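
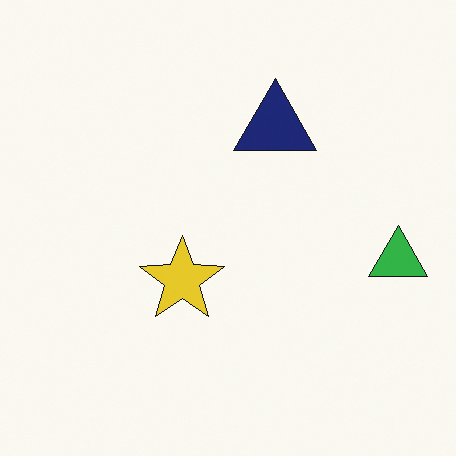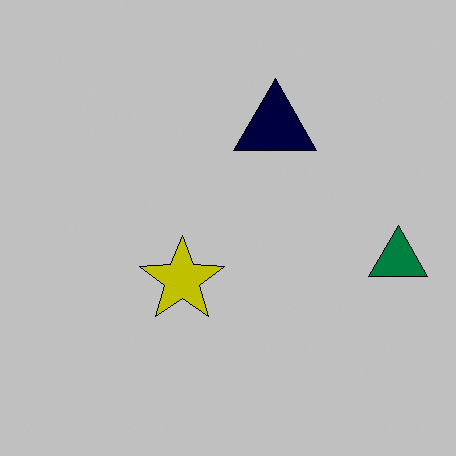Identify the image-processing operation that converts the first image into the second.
The second image is the first aggressively posterized.

Each flat color has snapped to a coarser quantized level — most visibly, the near-white background has dropped to a flat grey.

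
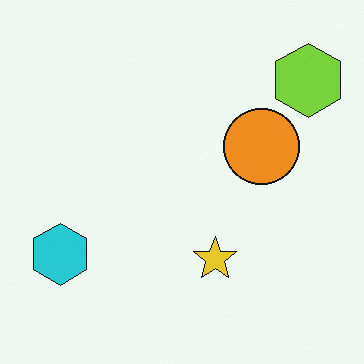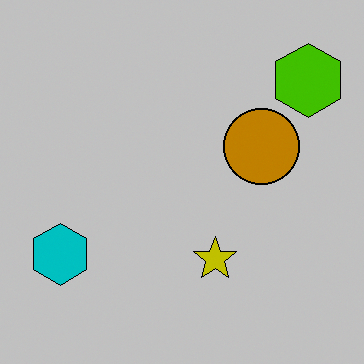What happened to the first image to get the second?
It was aggressively posterized.

Each flat color has snapped to a coarser quantized level — most visibly, the near-white background has dropped to a flat grey.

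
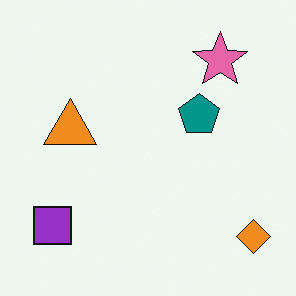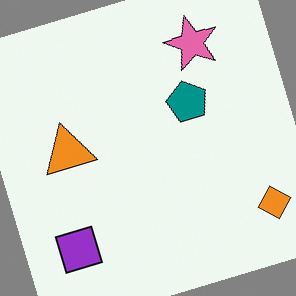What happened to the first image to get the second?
Rotated counter-clockwise by a moderate amount.

Every shape is tilted by the same angle and the image corners show triangular fill wedges — a whole-image rotation by a non-right angle.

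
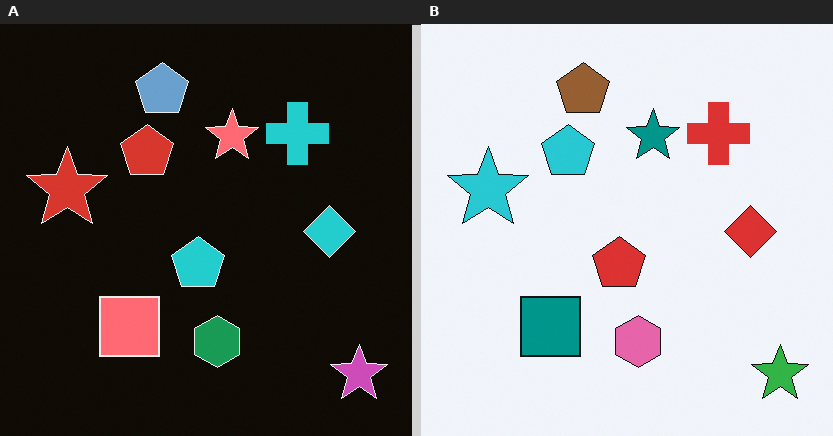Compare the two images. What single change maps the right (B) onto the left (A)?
The left (A) image is the right (B) color-inverted (negative).

The light background has become dark and every shape's color is its complement — a photographic negative.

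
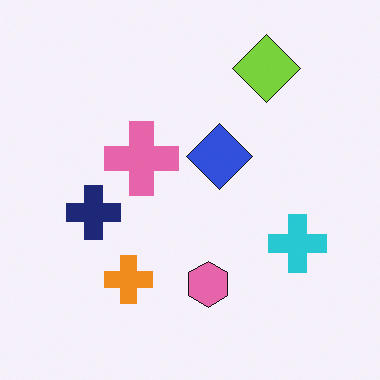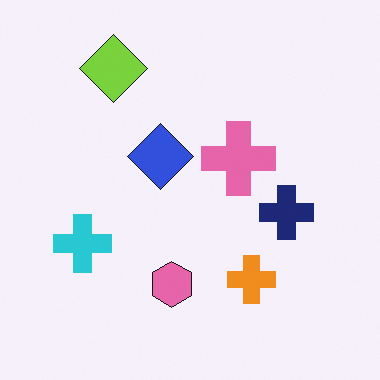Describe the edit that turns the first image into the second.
Flipped horizontally (left ↔ right).

The cyan cross is in the right of the first image and the left of the second — shapes on opposite sides of the vertical midline have swapped in a mirror flip.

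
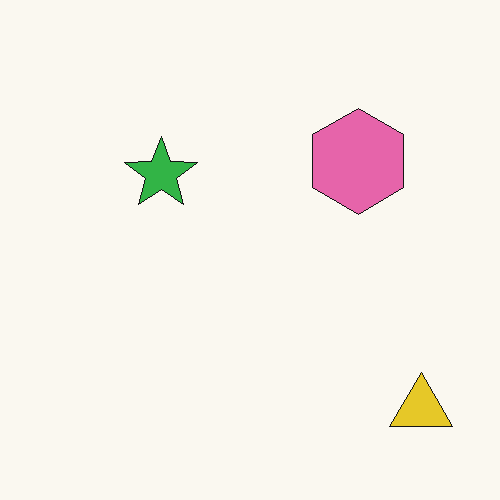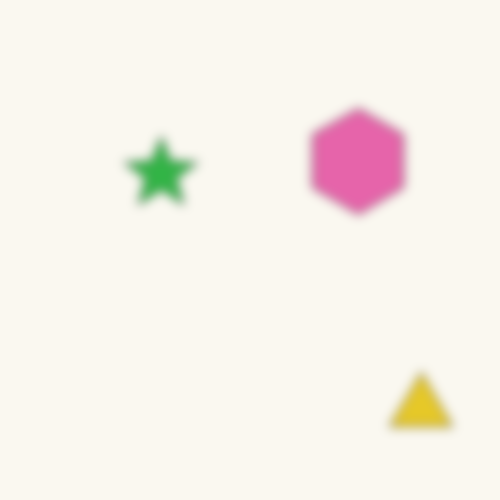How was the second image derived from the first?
It was heavily blurred.

Shape edges and outlines are uniformly softened across the whole image.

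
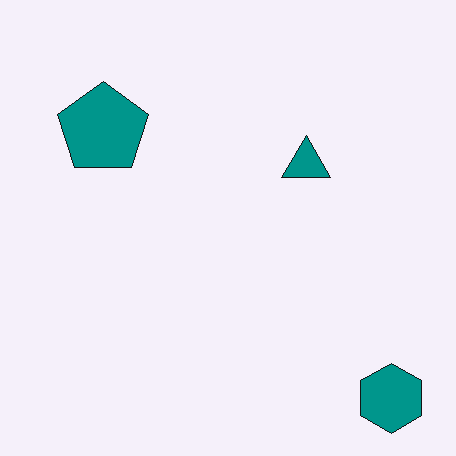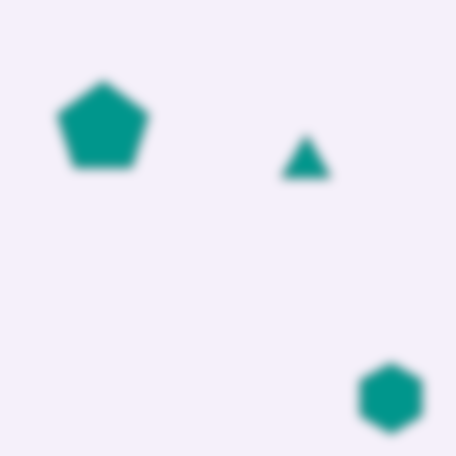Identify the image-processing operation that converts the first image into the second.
The image was strongly gaussian-blurred.

Shape edges and outlines are uniformly softened across the whole image.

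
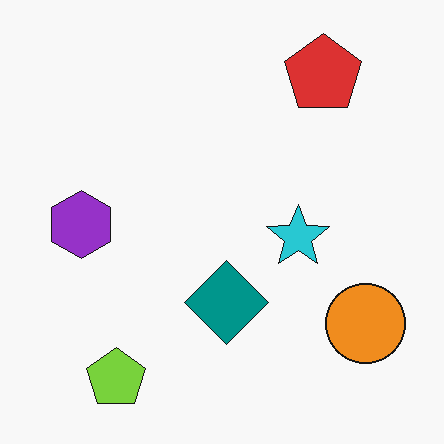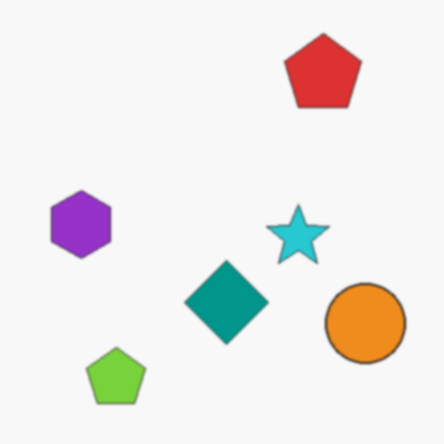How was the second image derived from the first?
The transformation is: lightly blurred.

Shape edges and outlines are uniformly softened across the whole image.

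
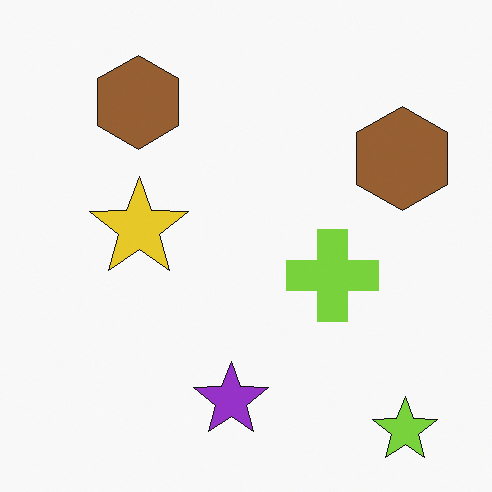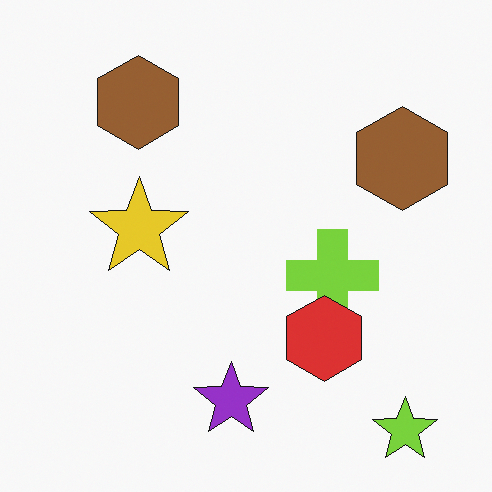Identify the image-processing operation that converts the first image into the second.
The image was overlaid with an additional red hexagon.

A red hexagon appears in the second image that is absent from the first.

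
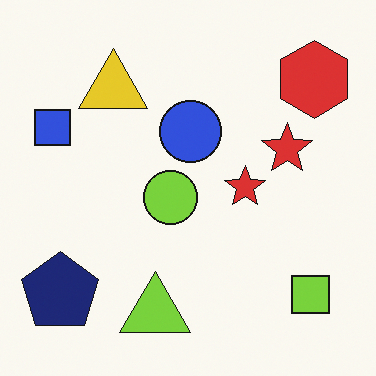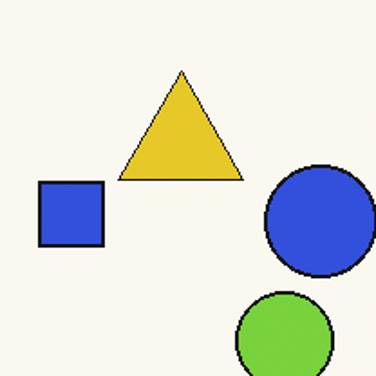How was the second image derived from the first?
This is the original image cropped to a noticeably smaller region and rescaled.

The visible shapes are larger and the field of view is narrower; shapes near the original edges may be partly or wholly outside the frame — a crop-and-rescale.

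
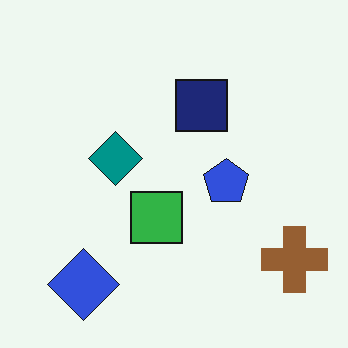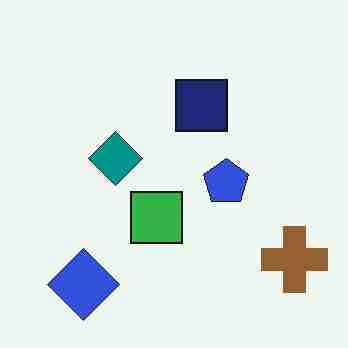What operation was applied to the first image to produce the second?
Degraded with heavy JPEG compression.

Blocky 8×8 compression artifacts appear around shape edges and the flat background shows ringing — characteristic JPEG degradation.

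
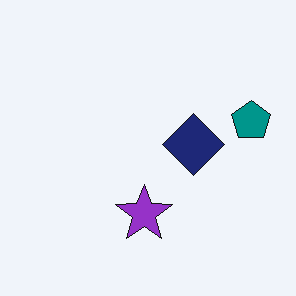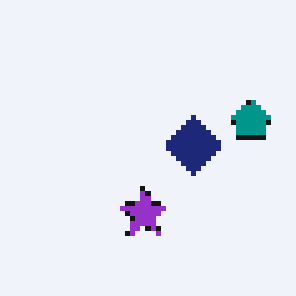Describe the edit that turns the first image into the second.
This is the original image mildly pixelated.

Shapes are reduced to large square blocks; fine edges and outlines are lost — a downscale-then-upscale (mosaic) effect.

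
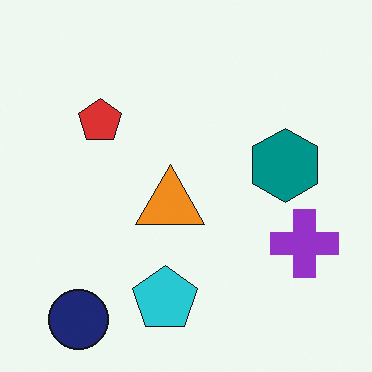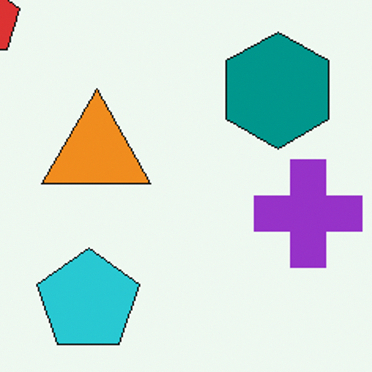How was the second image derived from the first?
The image was cropped to a modestly smaller region and rescaled.

The visible shapes are larger and the field of view is narrower; shapes near the original edges may be partly or wholly outside the frame — a crop-and-rescale.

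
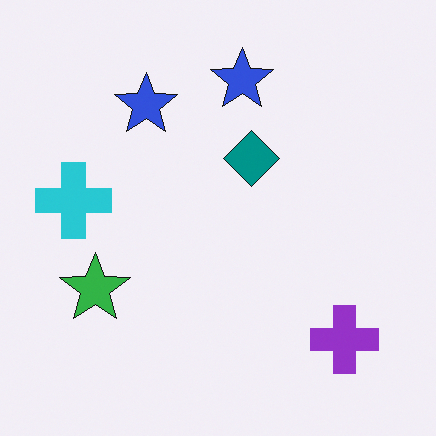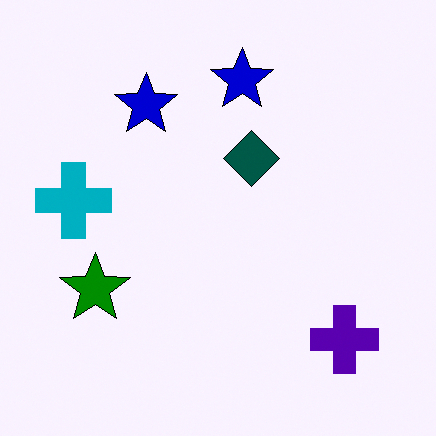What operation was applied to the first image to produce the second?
It was given much higher contrast.

Tones are pushed away from mid-grey across the whole image — a global contrast change.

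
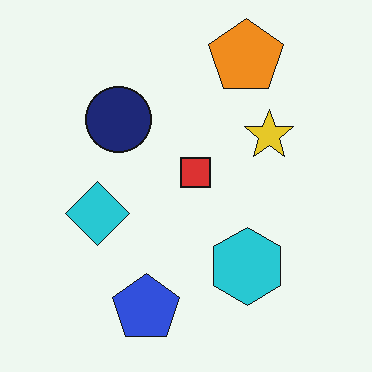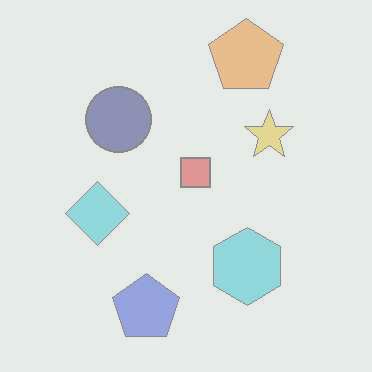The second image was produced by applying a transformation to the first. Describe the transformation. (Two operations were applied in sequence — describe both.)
The image was degraded with heavy JPEG compression, then washed out (contrast reduced).

Blocky 8×8 compression artifacts appear around shape edges and the flat background shows ringing — characteristic JPEG degradation. Tones are pushed toward mid-grey across the whole image — a global contrast change.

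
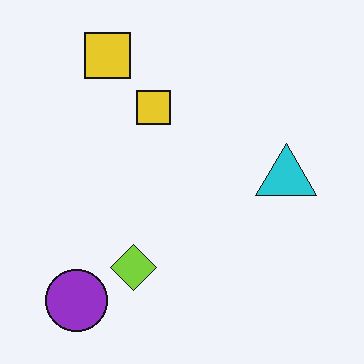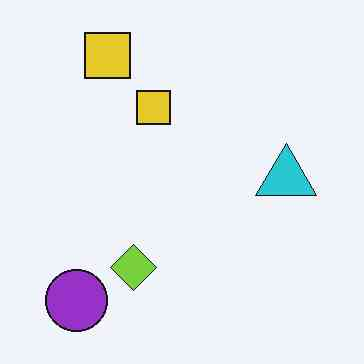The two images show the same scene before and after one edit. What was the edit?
The second image is the first given moderate JPEG compression.

Blocky 8×8 compression artifacts appear around shape edges and the flat background shows ringing — characteristic JPEG degradation.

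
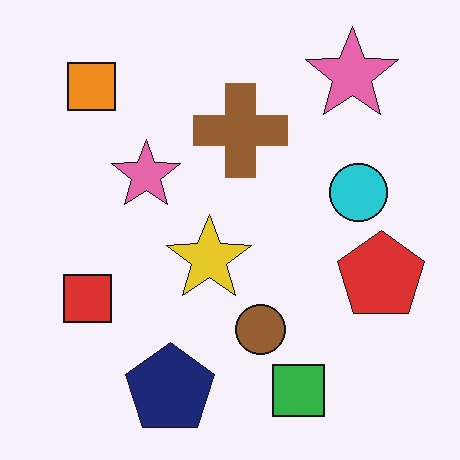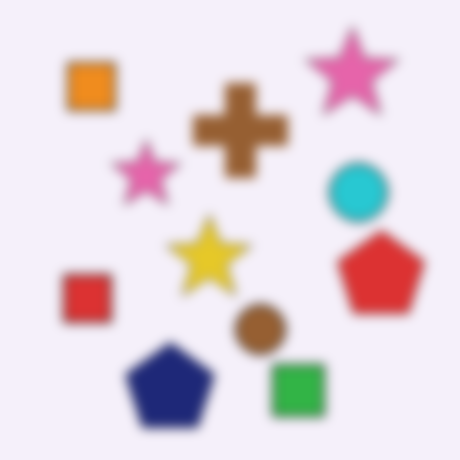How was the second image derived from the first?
The second image is the first strongly gaussian-blurred.

Shape edges and outlines are uniformly softened across the whole image.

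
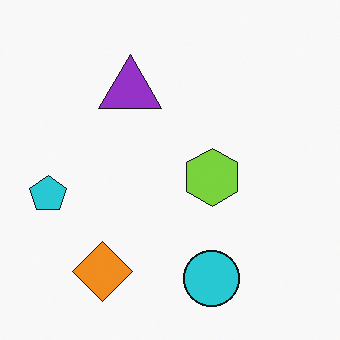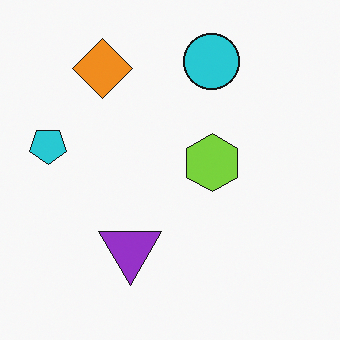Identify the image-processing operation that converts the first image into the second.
The image was flipped vertically (top ↔ bottom).

The cyan circle is in the bottom of the first image and the top of the second — shapes on opposite sides of the horizontal midline have swapped in a mirror flip.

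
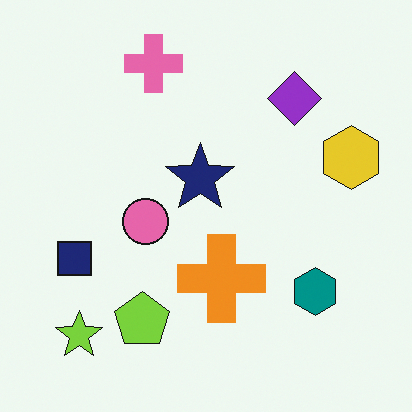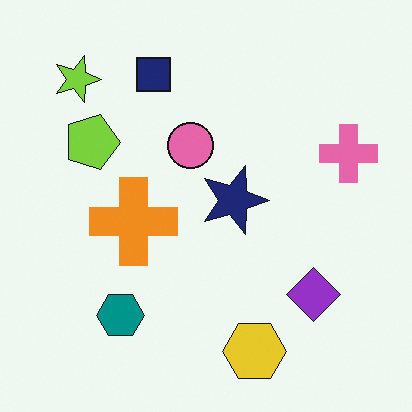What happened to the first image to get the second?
This is the original image rotated 90° clockwise.

The lime star sits in the bottom-left of the first image and the top-left of the second — consistent with a whole-image 90° clockwise rotation.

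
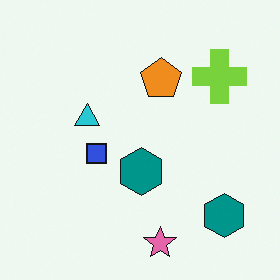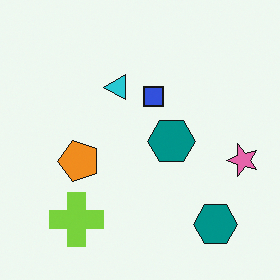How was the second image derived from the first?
The transformation is: transposed (reflected across the top-left ↔ bottom-right diagonal).

Shapes have swapped their row and column positions — what was in the top-right is now in the bottom-left — a diagonal reflection.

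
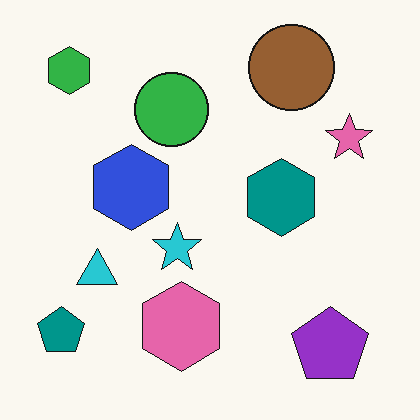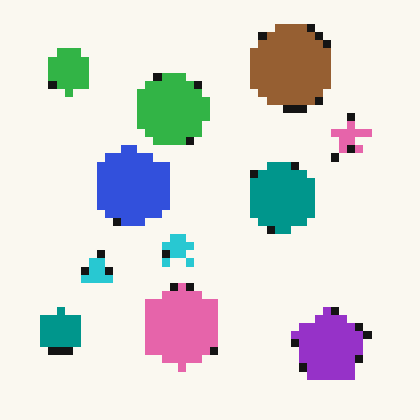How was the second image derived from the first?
The second image is the first moderately pixelated.

Shapes are reduced to large square blocks; fine edges and outlines are lost — a downscale-then-upscale (mosaic) effect.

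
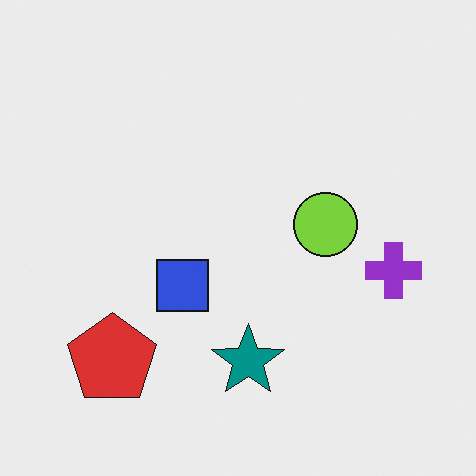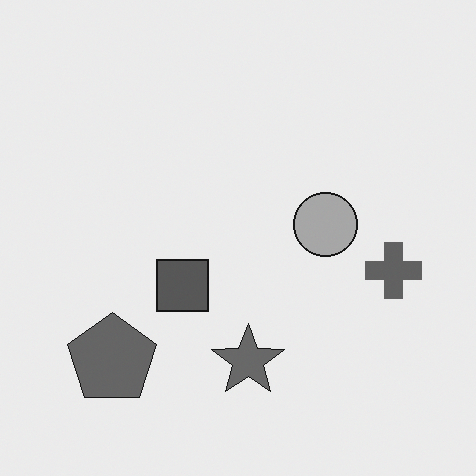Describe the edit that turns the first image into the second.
This is the original image converted to grayscale.

All color is removed — every shape is now a shade of grey.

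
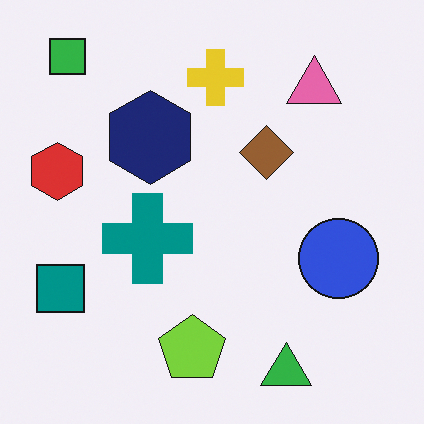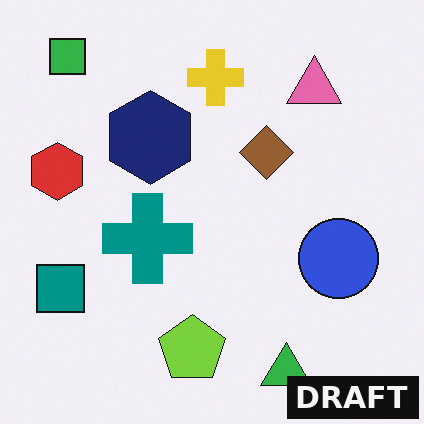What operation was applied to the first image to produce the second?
The second image is the first watermarked with the text "DRAFT" in the lower-right corner.

A dark label reading "DRAFT" appears in the lower-right corner.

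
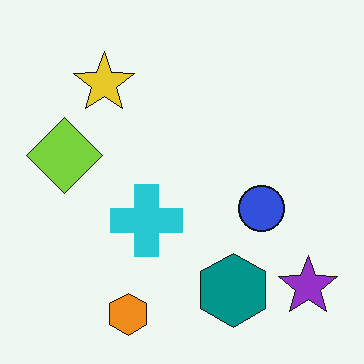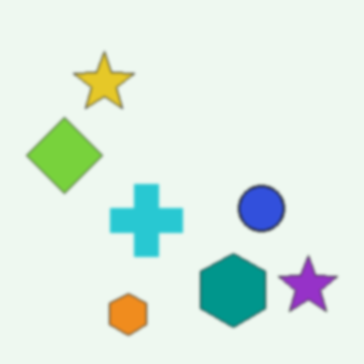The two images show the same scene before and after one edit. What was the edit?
The image was given a subtle gaussian blur.

Shape edges and outlines are uniformly softened across the whole image.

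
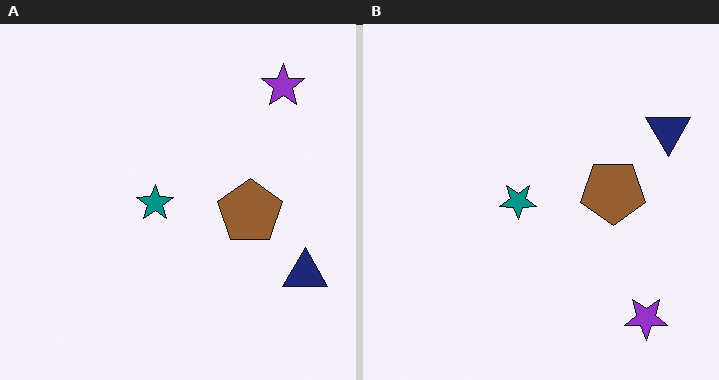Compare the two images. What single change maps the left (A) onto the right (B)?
The transformation is: flipped vertically (top ↔ bottom).

The purple star is in the top-right of the left (A) image and the bottom-right of the right (B) — shapes on opposite sides of the horizontal midline have swapped in a mirror flip.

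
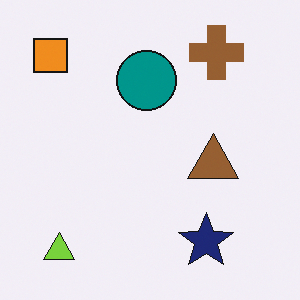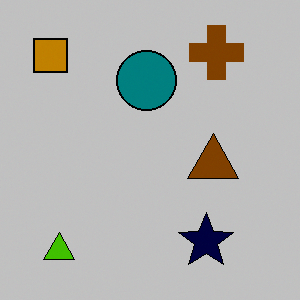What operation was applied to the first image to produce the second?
It was aggressively posterized.

Each flat color has snapped to a coarser quantized level — most visibly, the near-white background has dropped to a flat grey.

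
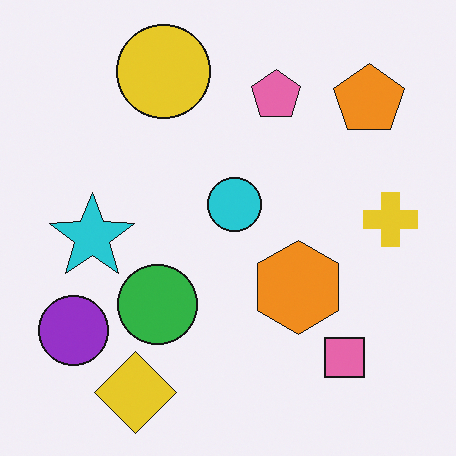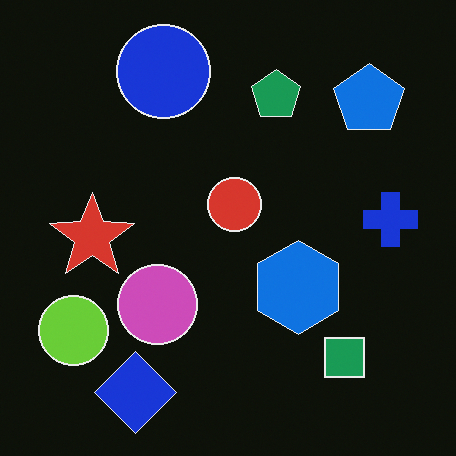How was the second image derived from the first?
The second image is the first color-inverted (negative).

The light background has become dark and every shape's color is its complement — a photographic negative.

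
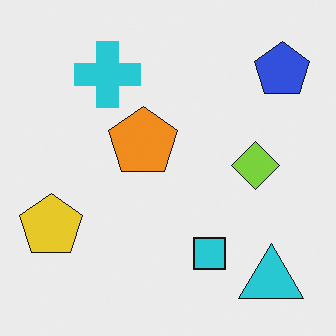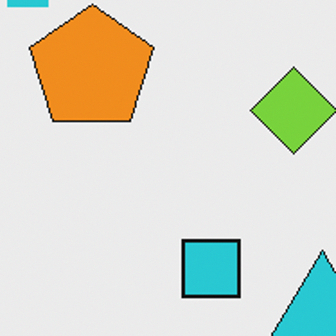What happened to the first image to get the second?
The second image is the first cropped to a noticeably smaller region and rescaled.

The visible shapes are larger and the field of view is narrower; shapes near the original edges may be partly or wholly outside the frame — a crop-and-rescale.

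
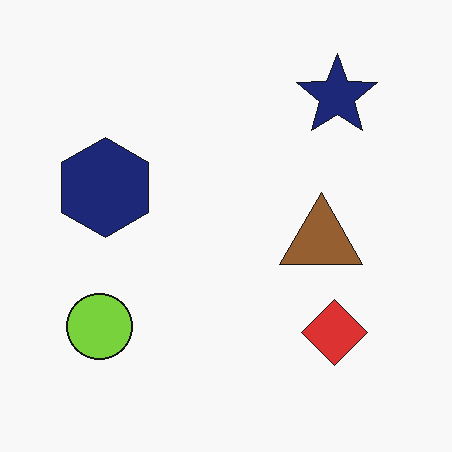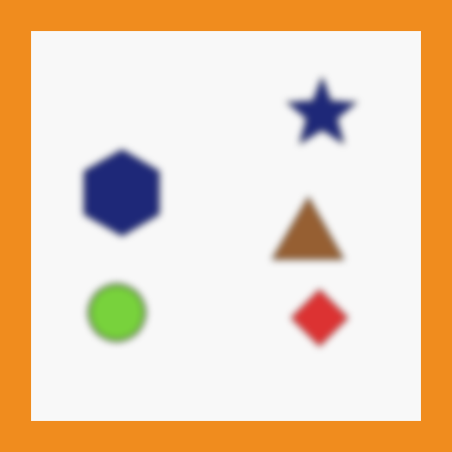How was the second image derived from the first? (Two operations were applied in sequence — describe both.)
The second image is the first moderately blurred, then framed with a orange border.

Shape edges and outlines are uniformly softened across the whole image. A solid orange frame runs around the edge of the second image, with the content slightly shrunk inside it.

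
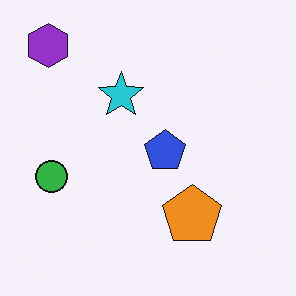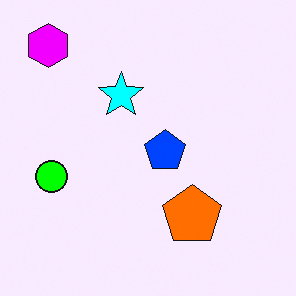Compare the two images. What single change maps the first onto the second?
Heavily oversaturated.

All colors are more vivid — a global saturation change.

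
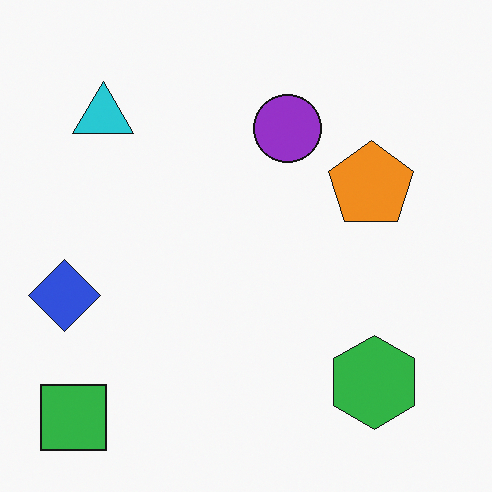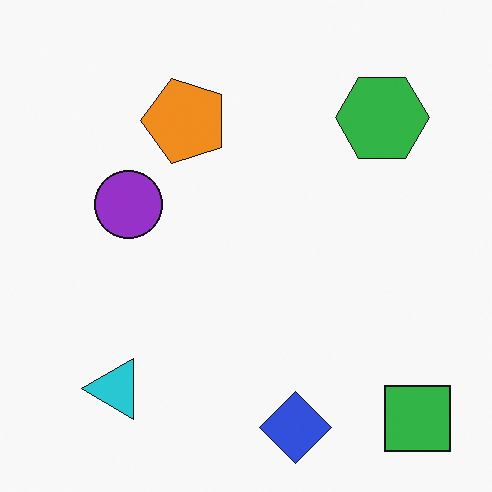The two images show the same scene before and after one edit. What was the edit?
This is the original image rotated 90° counter-clockwise.

The green square sits in the bottom-left of the first image and the bottom-right of the second — consistent with a whole-image 90° counter-clockwise rotation.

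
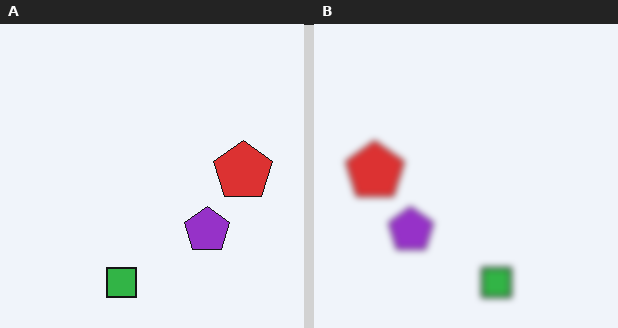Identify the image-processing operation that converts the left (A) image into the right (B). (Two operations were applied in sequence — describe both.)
The right (B) image is the left (A) moderately blurred, then flipped horizontally (left ↔ right).

Shape edges and outlines are uniformly softened across the whole image. The red pentagon is in the right of the left (A) image and the left of the right (B) — shapes on opposite sides of the vertical midline have swapped in a mirror flip.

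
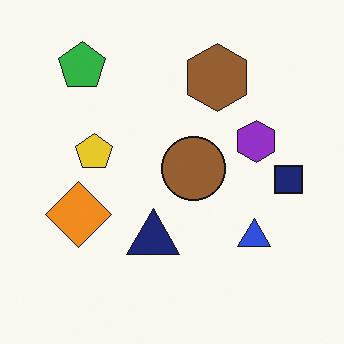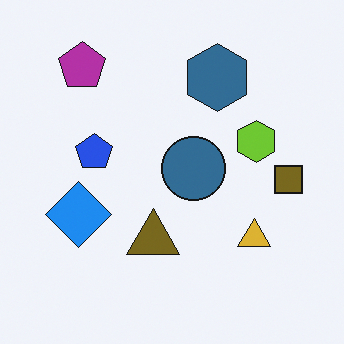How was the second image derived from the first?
This is the original image hue-shifted through roughly half the color wheel.

Every shape's color has rotated by the same amount around the hue wheel — a uniform hue shift.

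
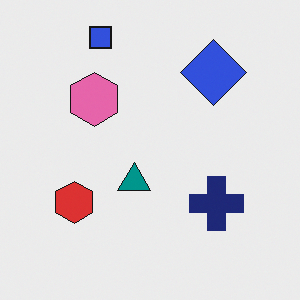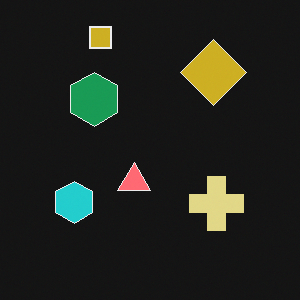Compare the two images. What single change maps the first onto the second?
Color-inverted (negative).

The light background has become dark and every shape's color is its complement — a photographic negative.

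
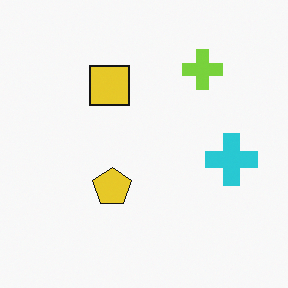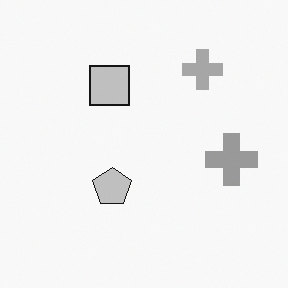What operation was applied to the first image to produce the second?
This is the original image converted to grayscale.

All color is removed — every shape is now a shade of grey.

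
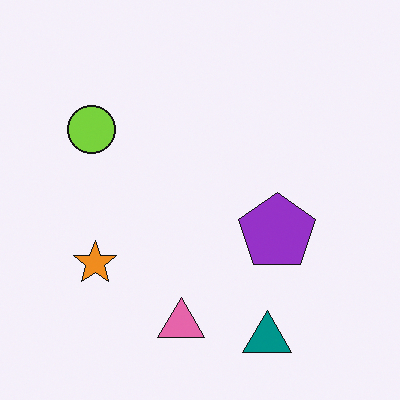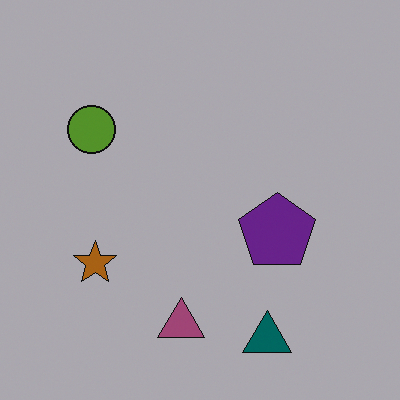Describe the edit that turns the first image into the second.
The second image is the first noticeably darkened.

Every pixel — background and shapes alike — is uniformly darkened.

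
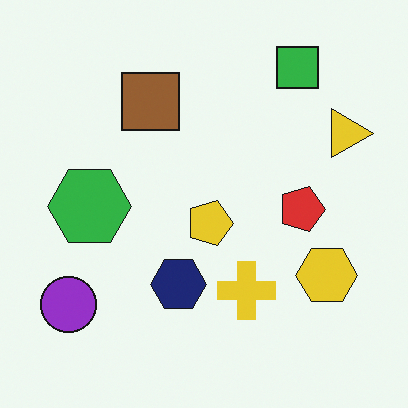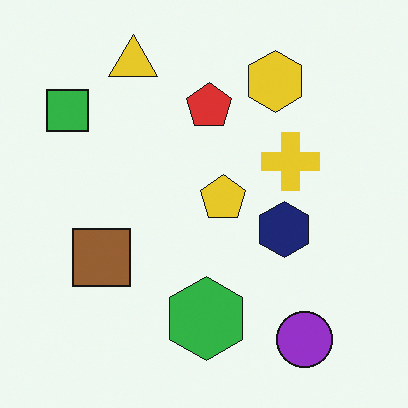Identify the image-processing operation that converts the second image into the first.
It was rotated 90° clockwise.

The purple circle sits in the bottom-right of the second image and the bottom-left of the first — consistent with a whole-image 90° clockwise rotation.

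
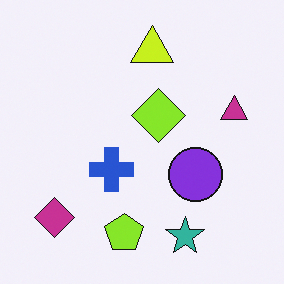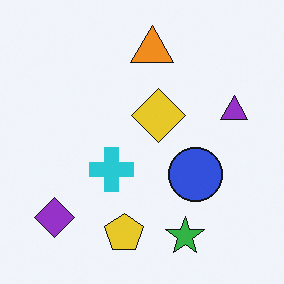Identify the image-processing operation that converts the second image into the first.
The image was hue-shifted slightly.

Every shape's color has rotated by the same amount around the hue wheel — a uniform hue shift.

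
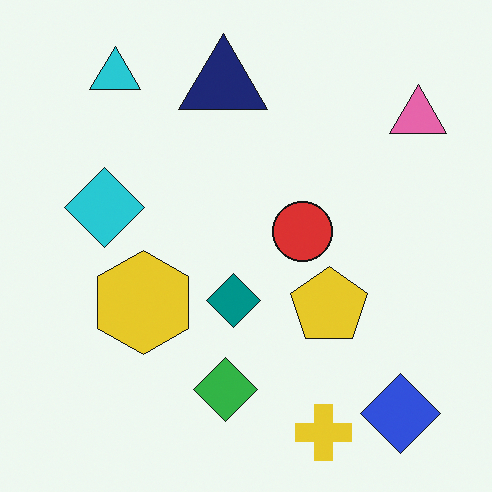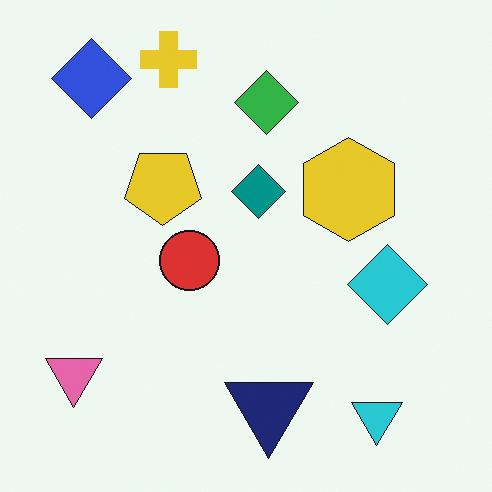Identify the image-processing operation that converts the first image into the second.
The transformation is: rotated 180°.

The blue diamond sits in the bottom-right of the first image and the top-left of the second — consistent with a whole-image 180° rotation.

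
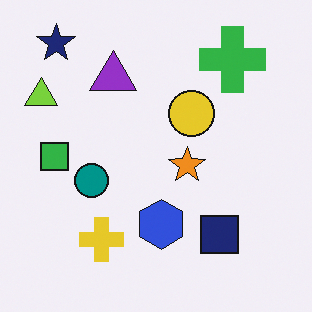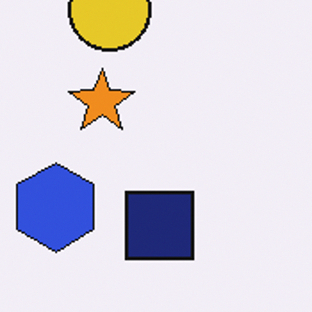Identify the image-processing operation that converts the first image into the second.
It was cropped to a noticeably smaller region and rescaled.

The visible shapes are larger and the field of view is narrower; shapes near the original edges may be partly or wholly outside the frame — a crop-and-rescale.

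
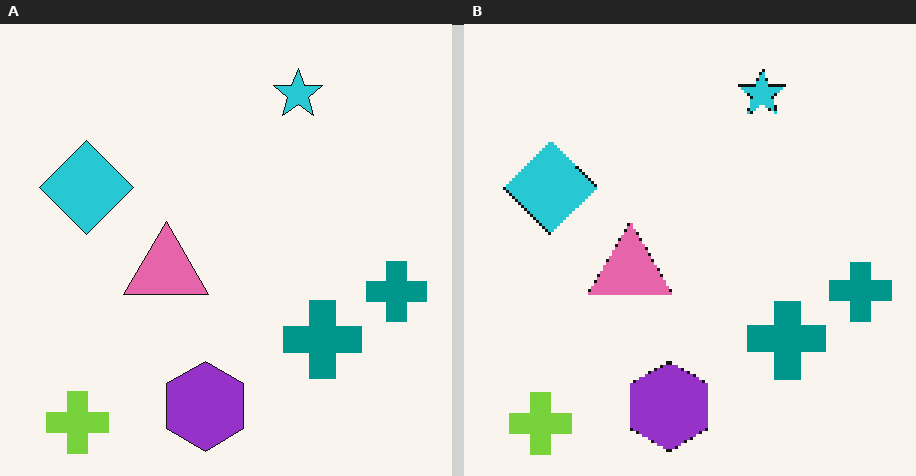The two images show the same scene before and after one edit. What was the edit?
The transformation is: mildly pixelated.

Shapes are reduced to large square blocks; fine edges and outlines are lost — a downscale-then-upscale (mosaic) effect.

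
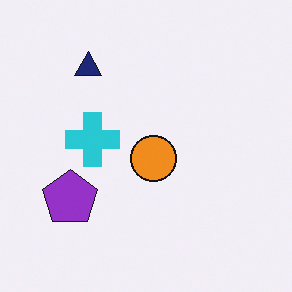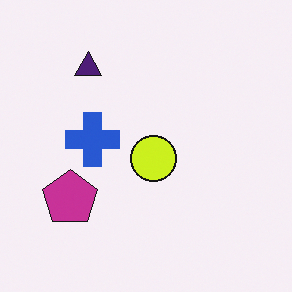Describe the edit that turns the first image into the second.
The image was hue-shifted by a small amount.

Every shape's color has rotated by the same amount around the hue wheel — a uniform hue shift.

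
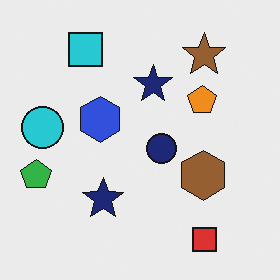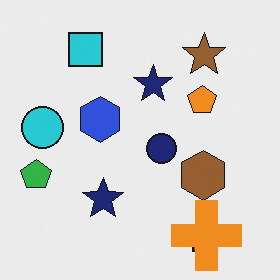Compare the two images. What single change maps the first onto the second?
The transformation is: overlaid with an additional orange cross.

An orange cross appears in the second image that is absent from the first.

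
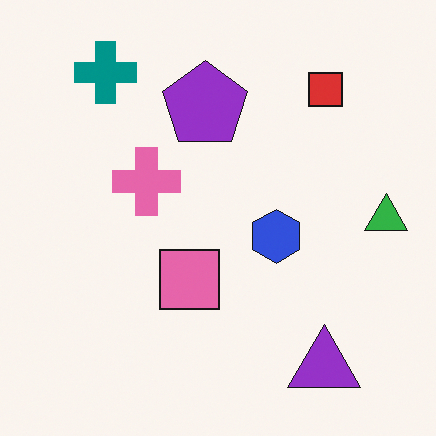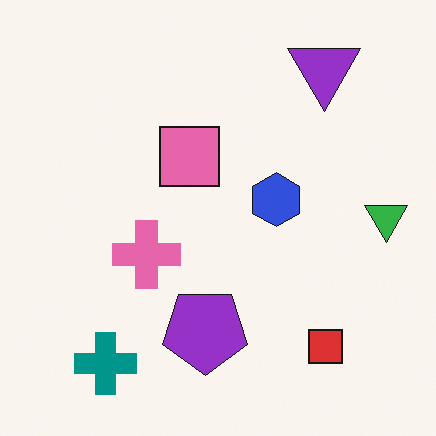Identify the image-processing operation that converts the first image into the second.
The second image is the first flipped vertically (top ↔ bottom).

The purple triangle is in the bottom-right of the first image and the top-right of the second — shapes on opposite sides of the horizontal midline have swapped in a mirror flip.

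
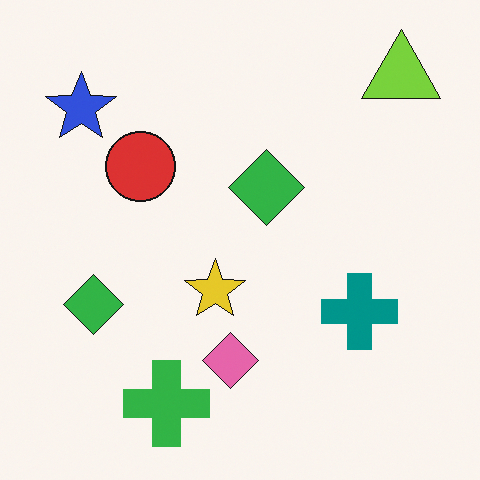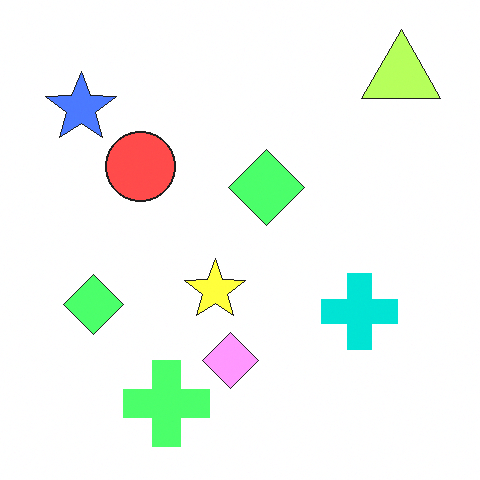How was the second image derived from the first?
The image was substantially brightened.

Every pixel — background and shapes alike — is uniformly brightened.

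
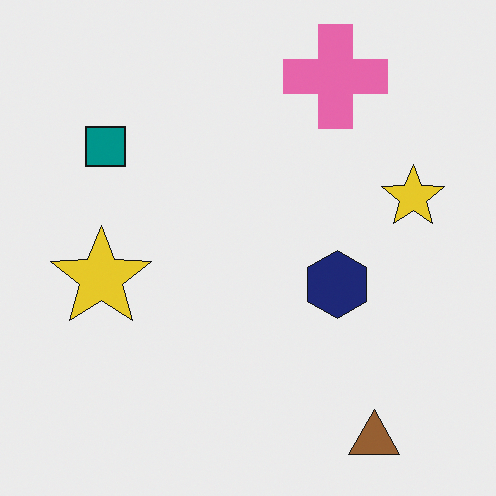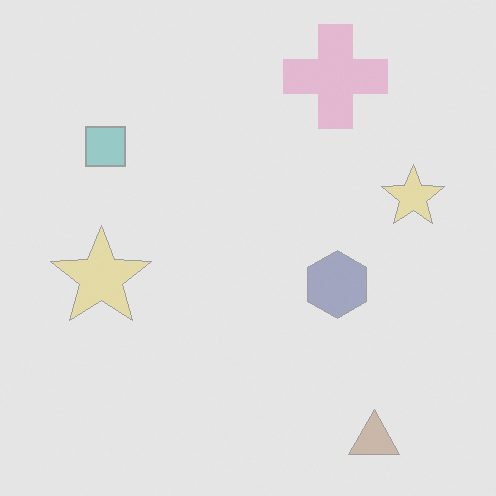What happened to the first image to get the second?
The transformation is: washed out (contrast reduced).

Tones are pushed toward mid-grey across the whole image — a global contrast change.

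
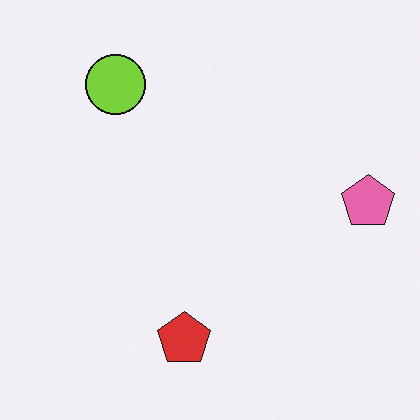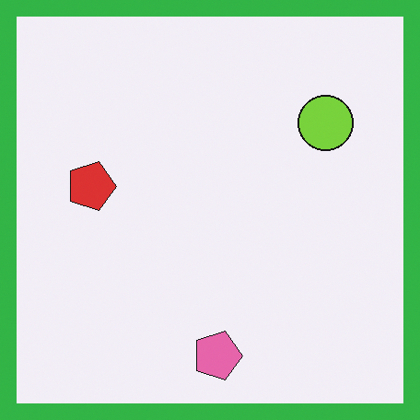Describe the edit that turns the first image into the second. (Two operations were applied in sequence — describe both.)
This is the original image rotated 90° clockwise, then framed with a green border.

The pink pentagon sits in the right of the first image and the bottom of the second — consistent with a whole-image 90° clockwise rotation. A solid green frame runs around the edge of the second image, with the content slightly shrunk inside it.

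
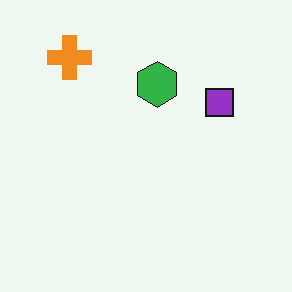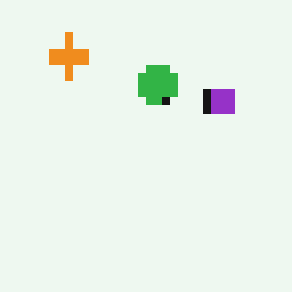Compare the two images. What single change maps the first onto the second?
The second image is the first pixelated into visible square blocks.

Shapes are reduced to large square blocks; fine edges and outlines are lost — a downscale-then-upscale (mosaic) effect.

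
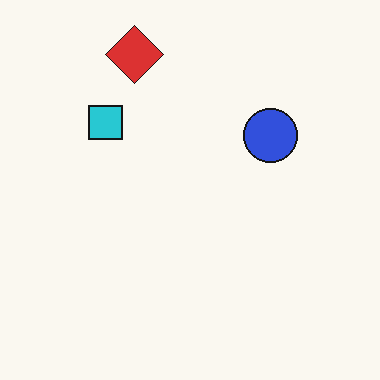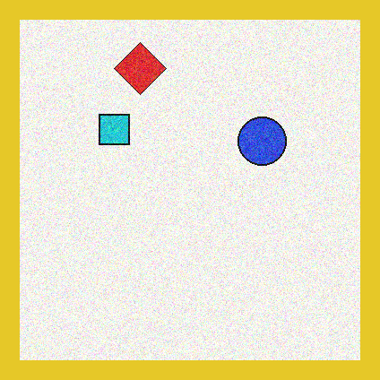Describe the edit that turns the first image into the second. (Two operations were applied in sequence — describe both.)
The transformation is: degraded with moderate additive noise, then framed with a yellow border.

Random speckle covers the whole image, including the flat background. A solid yellow frame runs around the edge of the second image, with the content slightly shrunk inside it.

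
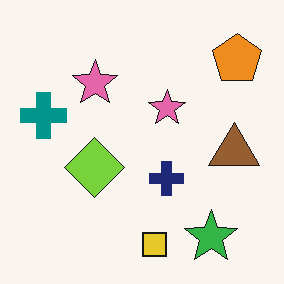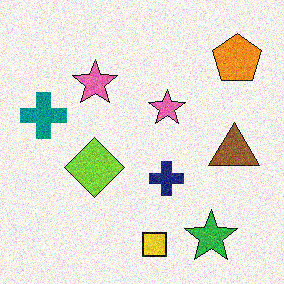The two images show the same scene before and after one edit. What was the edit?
It was degraded with moderate additive noise.

Random speckle covers the whole image, including the flat background.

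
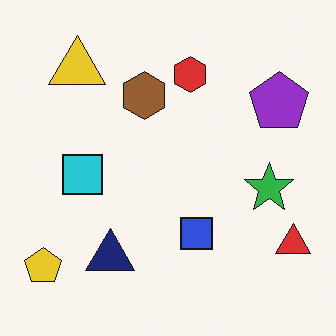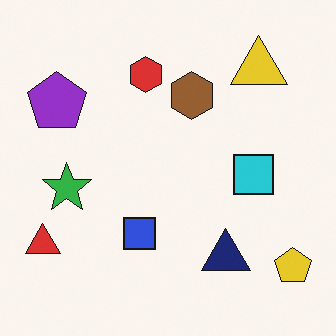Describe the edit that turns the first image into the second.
Flipped horizontally (left ↔ right).

The yellow pentagon is in the bottom-left of the first image and the bottom-right of the second — shapes on opposite sides of the vertical midline have swapped in a mirror flip.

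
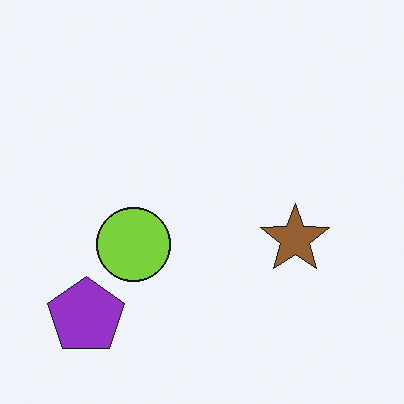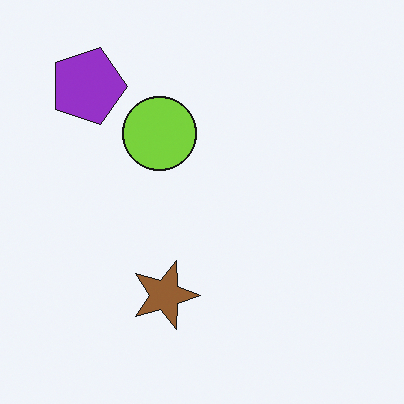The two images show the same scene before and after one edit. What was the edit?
The transformation is: rotated 90° clockwise.

The purple pentagon sits in the bottom-left of the first image and the top-left of the second — consistent with a whole-image 90° clockwise rotation.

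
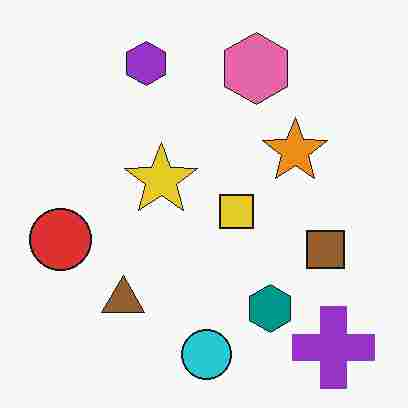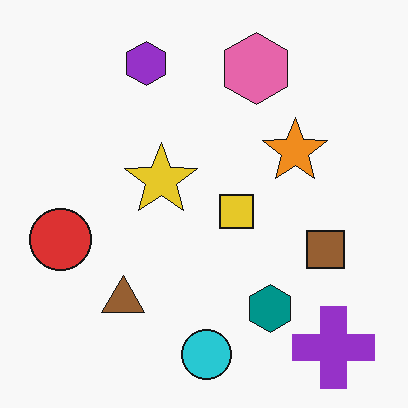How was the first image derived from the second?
The transformation is: heavily JPEG-compressed with obvious blocking artifacts.

Blocky 8×8 compression artifacts appear around shape edges and the flat background shows ringing — characteristic JPEG degradation.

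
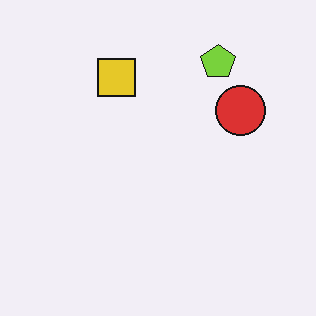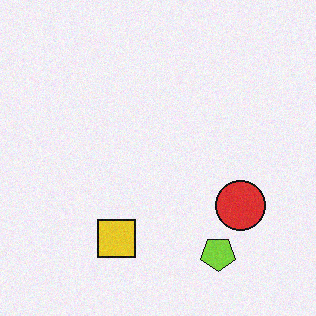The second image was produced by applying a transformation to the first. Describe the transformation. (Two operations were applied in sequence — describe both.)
This is the original image degraded with light additive noise, then flipped vertically (top ↔ bottom).

Random speckle covers the whole image, including the flat background. The lime pentagon is in the top-right of the first image and the bottom-right of the second — shapes on opposite sides of the horizontal midline have swapped in a mirror flip.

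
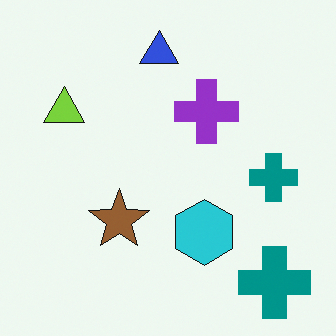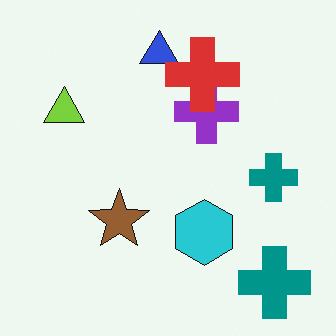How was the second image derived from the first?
The second image is the first overlaid with an additional red cross.

A red cross appears in the second image that is absent from the first.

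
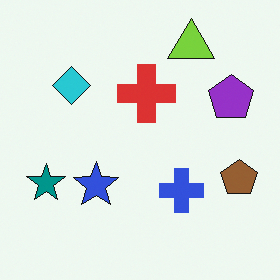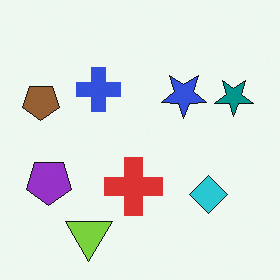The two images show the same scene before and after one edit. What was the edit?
The transformation is: rotated 180°.

The lime triangle sits in the top-right of the first image and the bottom-left of the second — consistent with a whole-image 180° rotation.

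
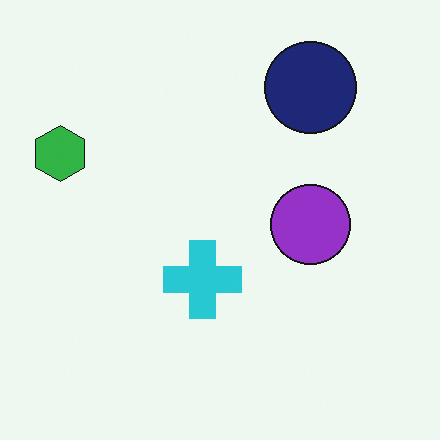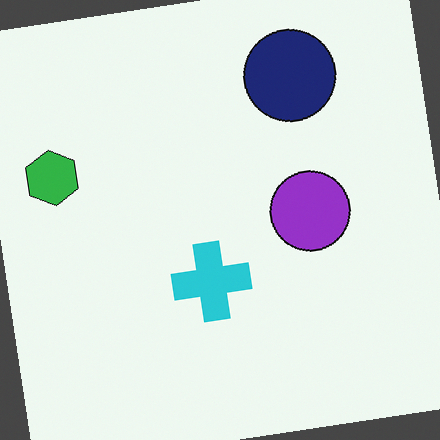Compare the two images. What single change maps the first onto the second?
It was rotated counter-clockwise by a small amount.

Every shape is tilted by the same angle and the image corners show triangular fill wedges — a whole-image rotation by a non-right angle.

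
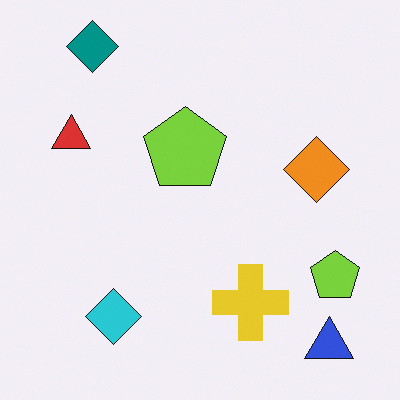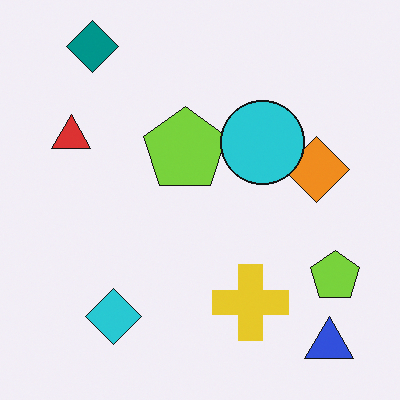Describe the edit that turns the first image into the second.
It was overlaid with an additional cyan circle.

A cyan circle appears in the second image that is absent from the first.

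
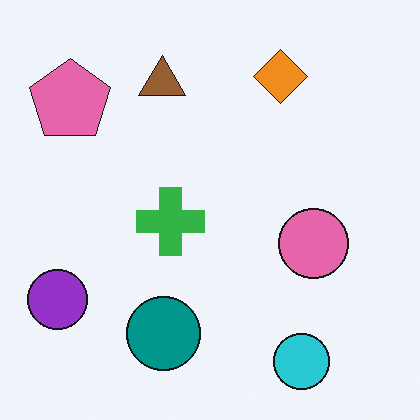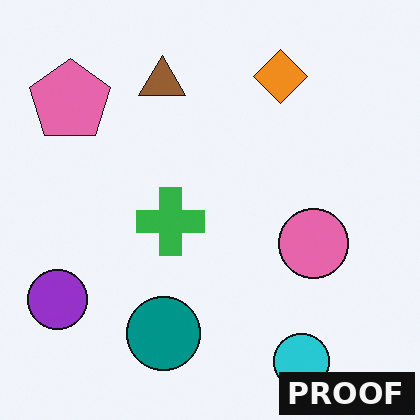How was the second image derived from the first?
This is the original image watermarked with the text "PROOF" in the lower-right corner.

A dark label reading "PROOF" appears in the lower-right corner.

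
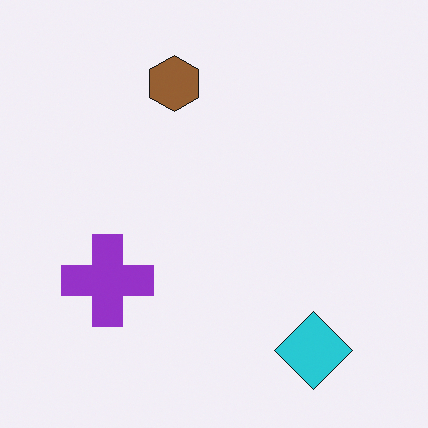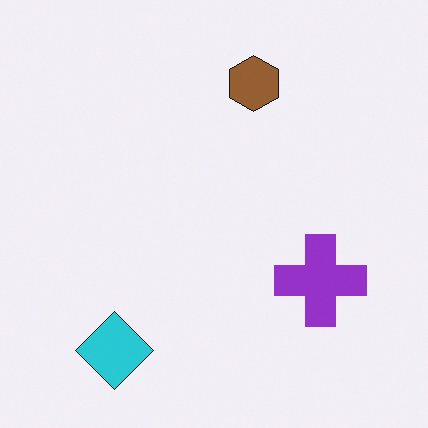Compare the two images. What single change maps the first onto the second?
The transformation is: flipped horizontally (left ↔ right).

The purple cross is in the left of the first image and the right of the second — shapes on opposite sides of the vertical midline have swapped in a mirror flip.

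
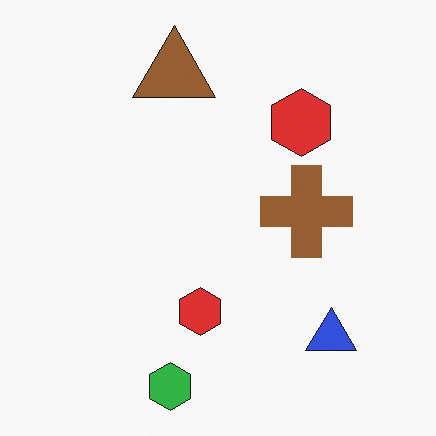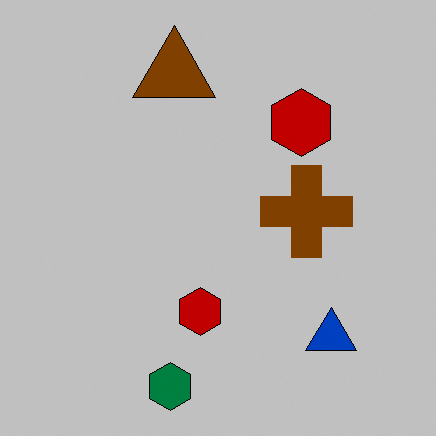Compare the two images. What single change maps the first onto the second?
It was heavily posterized to just a handful of flat colors.

Each flat color has snapped to a coarser quantized level — most visibly, the near-white background has dropped to a flat grey.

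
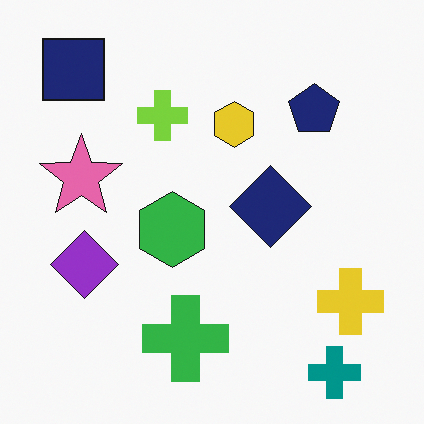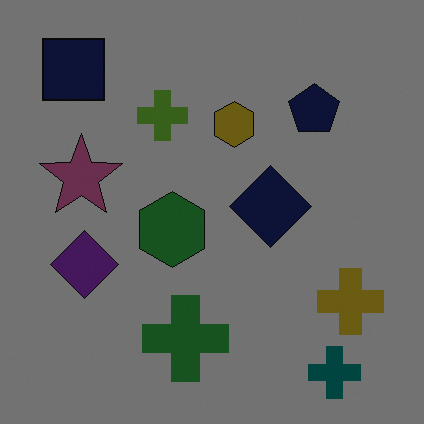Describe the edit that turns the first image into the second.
Substantially darkened.

Every pixel — background and shapes alike — is uniformly darkened.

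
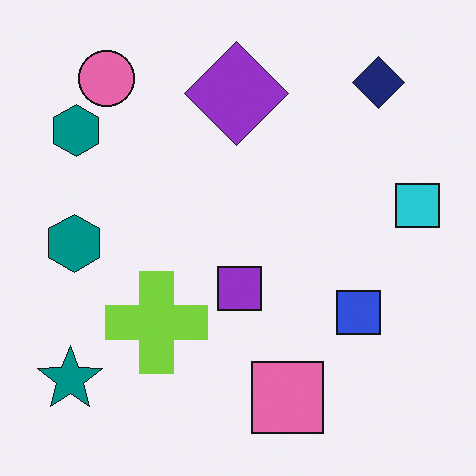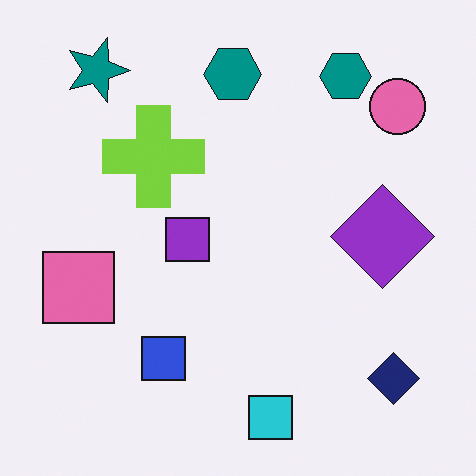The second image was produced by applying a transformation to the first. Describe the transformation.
This is the original image rotated 90° clockwise.

The teal star sits in the bottom-left of the first image and the top-left of the second — consistent with a whole-image 90° clockwise rotation.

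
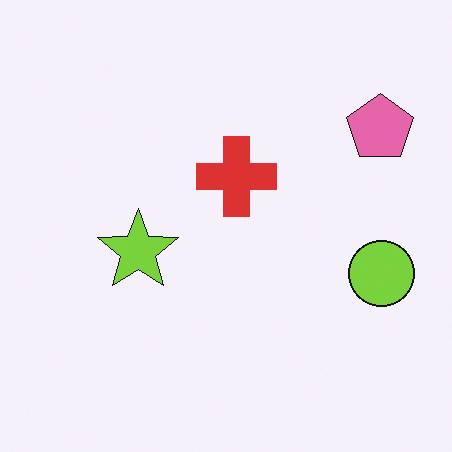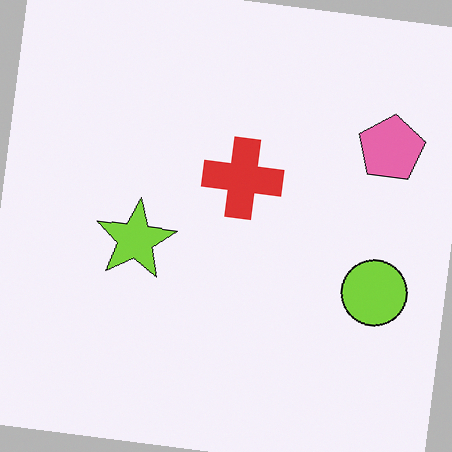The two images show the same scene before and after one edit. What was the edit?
The transformation is: rotated clockwise by a slight angle.

Every shape is tilted by the same angle and the image corners show triangular fill wedges — a whole-image rotation by a non-right angle.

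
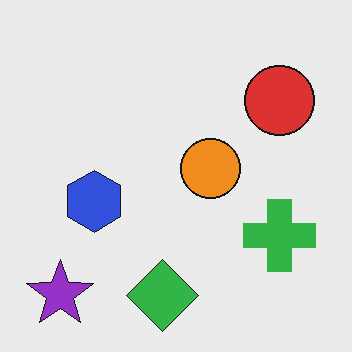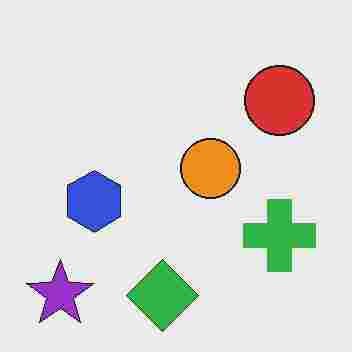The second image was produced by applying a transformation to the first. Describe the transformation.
The image was heavily JPEG-compressed with obvious blocking artifacts.

Blocky 8×8 compression artifacts appear around shape edges and the flat background shows ringing — characteristic JPEG degradation.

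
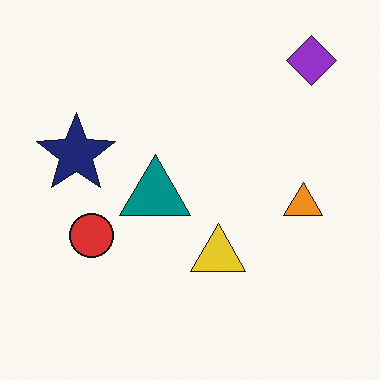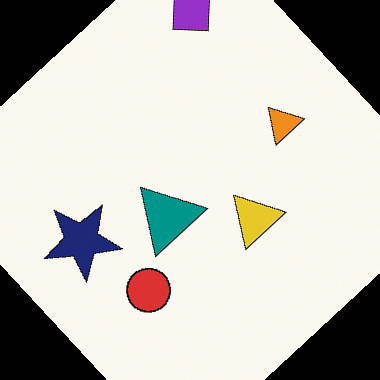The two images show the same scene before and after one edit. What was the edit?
It was rotated counter-clockwise by a large amount — several tens of degrees.

Every shape is tilted by the same angle and the image corners show triangular fill wedges — a whole-image rotation by a non-right angle.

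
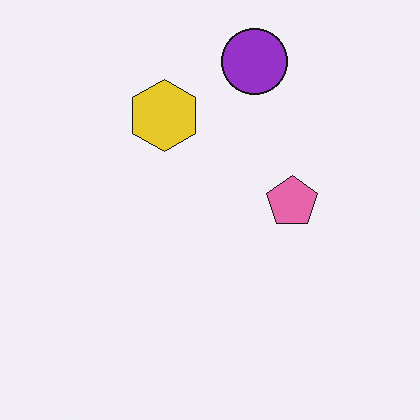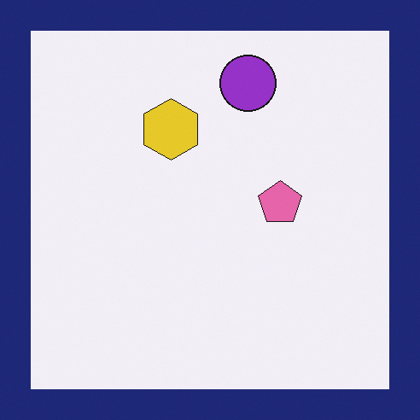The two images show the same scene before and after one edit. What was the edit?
The image was framed with a navy border.

A solid navy frame runs around the edge of the second image, with the content slightly shrunk inside it.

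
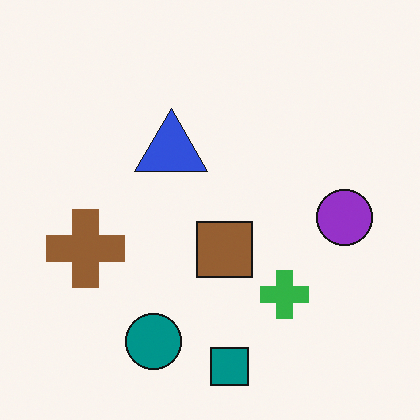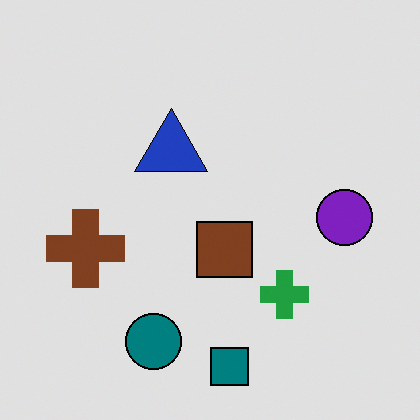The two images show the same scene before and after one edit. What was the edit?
Posterized to a reduced palette.

Each flat color has snapped to a coarser quantized level — most visibly, the near-white background has dropped to a flat grey.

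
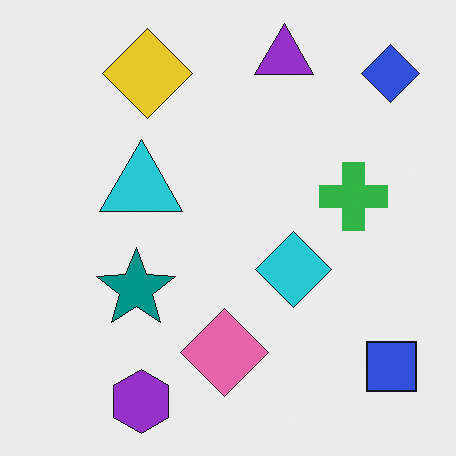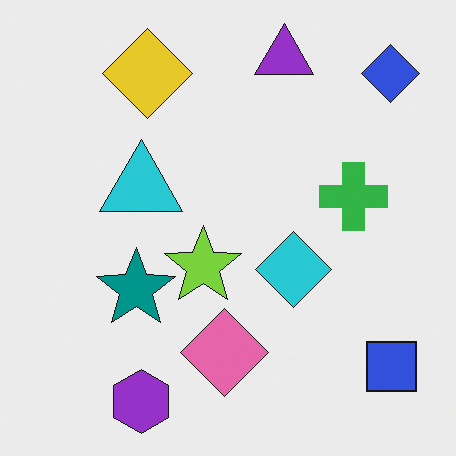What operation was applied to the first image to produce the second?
The image was overlaid with an additional lime star.

A lime star appears in the second image that is absent from the first.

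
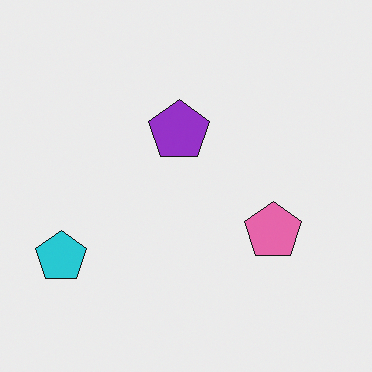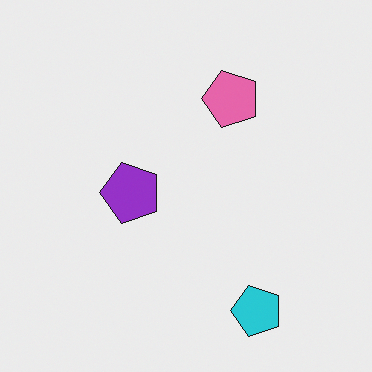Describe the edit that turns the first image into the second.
Rotated 90° counter-clockwise.

The cyan pentagon sits in the bottom-left of the first image and the bottom-right of the second — consistent with a whole-image 90° counter-clockwise rotation.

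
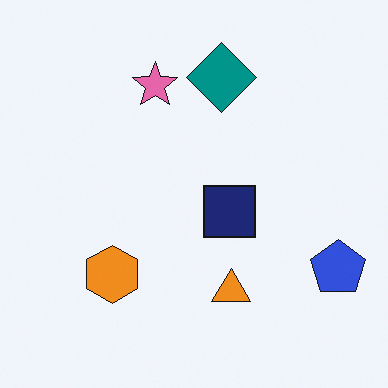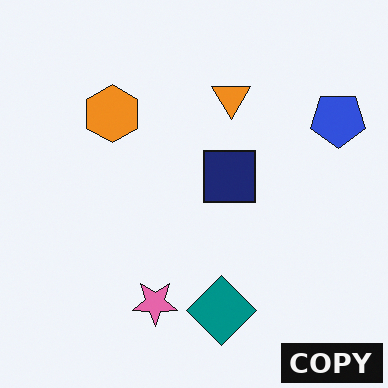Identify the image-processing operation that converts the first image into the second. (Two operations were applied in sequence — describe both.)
It was flipped vertically (top ↔ bottom), then watermarked with the text "COPY" in the lower-right corner.

The teal diamond is in the top of the first image and the bottom of the second — shapes on opposite sides of the horizontal midline have swapped in a mirror flip. A dark label reading "COPY" appears in the lower-right corner.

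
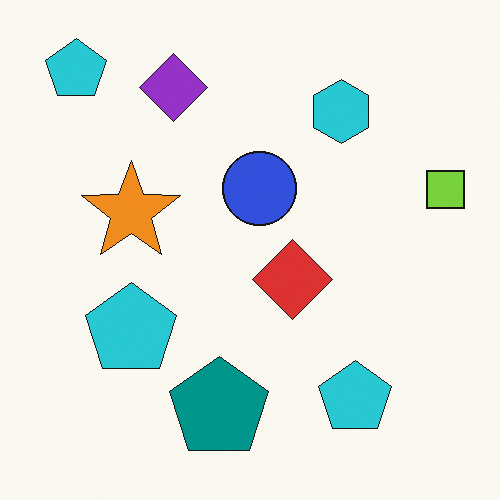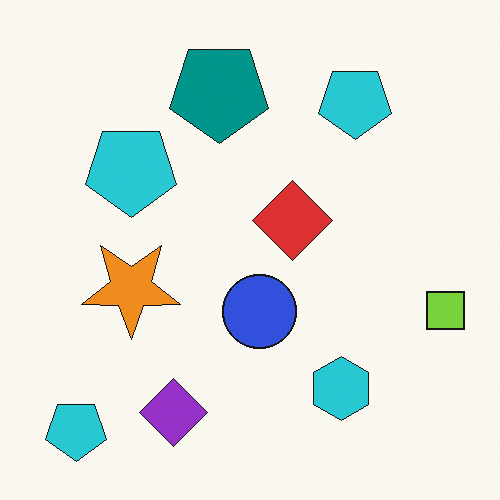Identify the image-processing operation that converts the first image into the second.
The transformation is: flipped vertically (top ↔ bottom).

The purple diamond is in the top of the first image and the bottom of the second — shapes on opposite sides of the horizontal midline have swapped in a mirror flip.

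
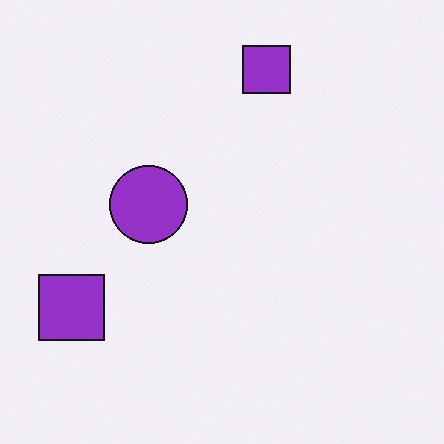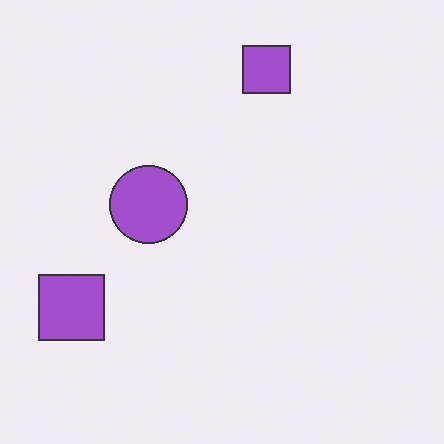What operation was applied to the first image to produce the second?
This is the original image given slightly reduced contrast.

Tones are pushed toward mid-grey across the whole image — a global contrast change.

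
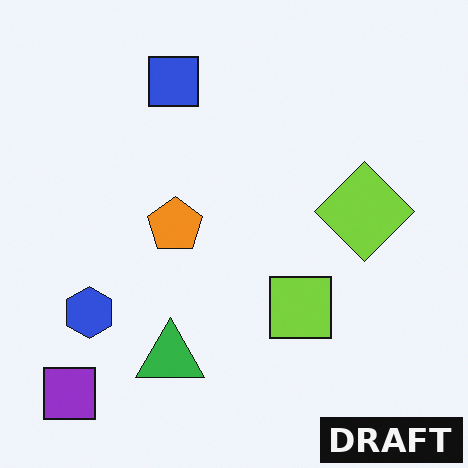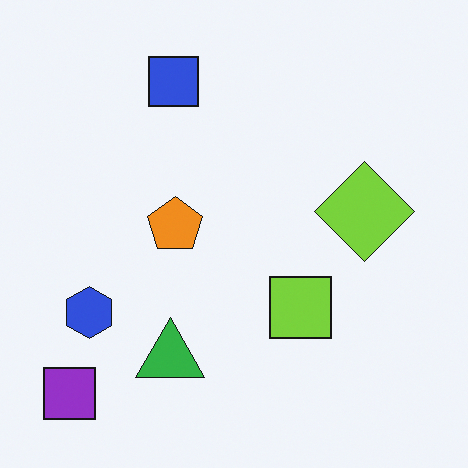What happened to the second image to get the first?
The image was watermarked with the text "DRAFT" in the lower-right corner.

A dark label reading "DRAFT" appears in the lower-right corner.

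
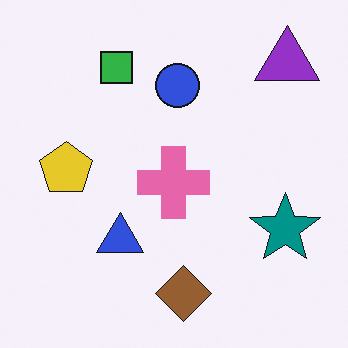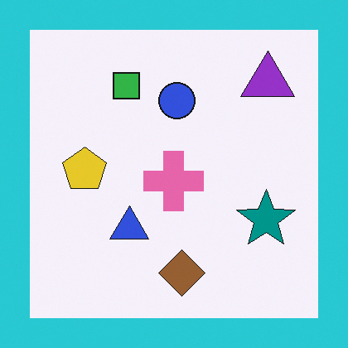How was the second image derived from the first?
This is the original image framed with a cyan border.

A solid cyan frame runs around the edge of the second image, with the content slightly shrunk inside it.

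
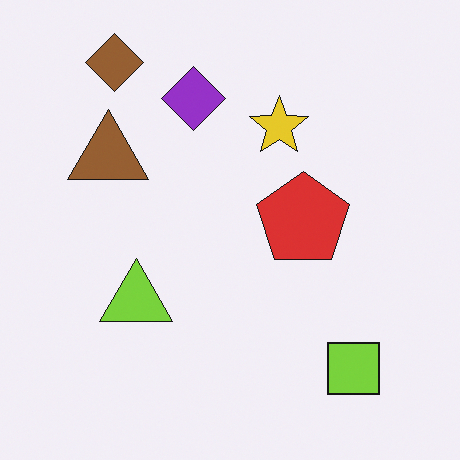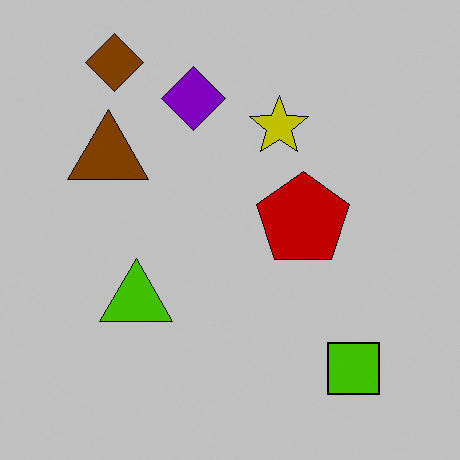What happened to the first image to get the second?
It was heavily posterized to just a handful of flat colors.

Each flat color has snapped to a coarser quantized level — most visibly, the near-white background has dropped to a flat grey.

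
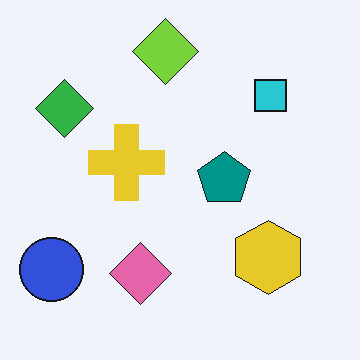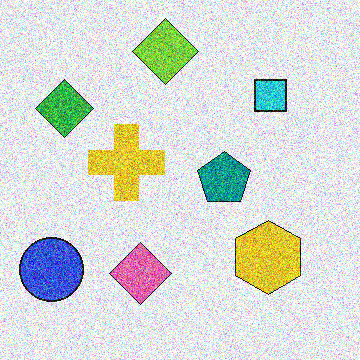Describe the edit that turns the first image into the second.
The second image is the first degraded with a thick layer of grain.

Random speckle covers the whole image, including the flat background.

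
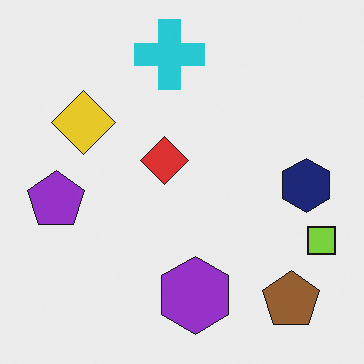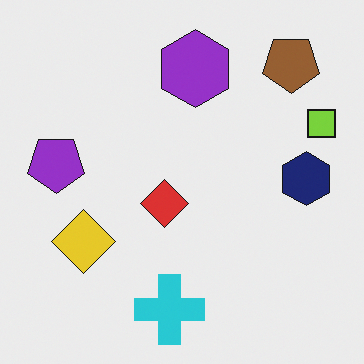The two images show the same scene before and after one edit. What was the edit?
The second image is the first flipped vertically (top ↔ bottom).

The cyan cross is in the top of the first image and the bottom of the second — shapes on opposite sides of the horizontal midline have swapped in a mirror flip.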